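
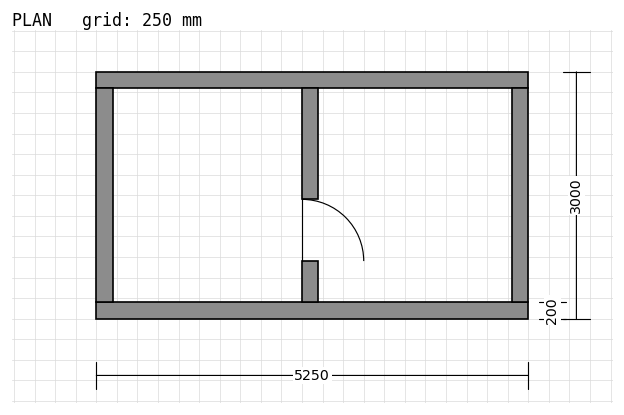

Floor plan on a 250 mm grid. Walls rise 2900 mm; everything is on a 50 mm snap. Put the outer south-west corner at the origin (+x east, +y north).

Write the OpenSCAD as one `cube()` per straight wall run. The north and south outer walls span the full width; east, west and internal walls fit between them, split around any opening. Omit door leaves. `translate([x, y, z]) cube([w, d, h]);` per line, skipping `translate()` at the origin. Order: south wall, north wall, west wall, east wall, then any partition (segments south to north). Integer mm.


cube([5250, 200, 2900]);
translate([0, 2800, 0]) cube([5250, 200, 2900]);
translate([0, 200, 0]) cube([200, 2600, 2900]);
translate([5050, 200, 0]) cube([200, 2600, 2900]);
translate([2500, 200, 0]) cube([200, 500, 2900]);
translate([2500, 1450, 0]) cube([200, 1350, 2900]);


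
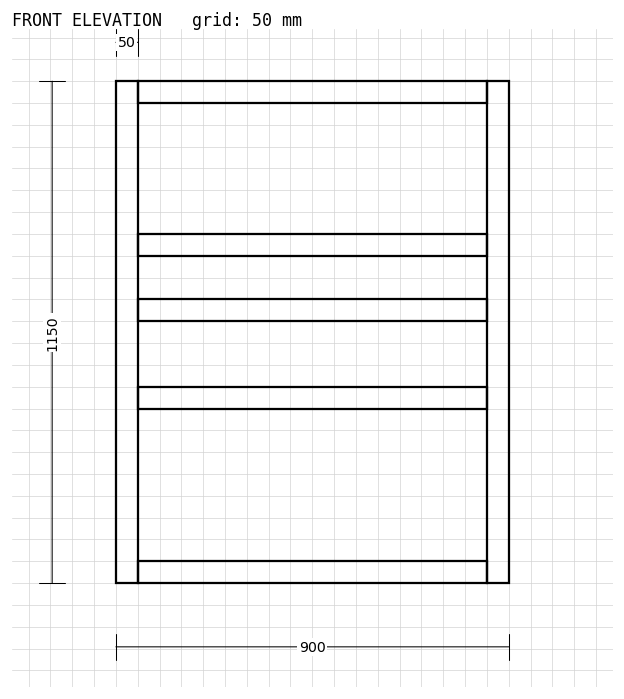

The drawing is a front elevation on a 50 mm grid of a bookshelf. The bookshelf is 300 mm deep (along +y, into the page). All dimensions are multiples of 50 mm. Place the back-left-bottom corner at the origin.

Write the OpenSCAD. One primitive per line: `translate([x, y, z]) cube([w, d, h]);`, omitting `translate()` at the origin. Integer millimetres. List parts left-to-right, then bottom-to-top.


cube([50, 300, 1150]);
translate([50, 0, 0]) cube([800, 300, 50]);
translate([50, 0, 400]) cube([800, 300, 50]);
translate([50, 0, 600]) cube([800, 300, 50]);
translate([50, 0, 750]) cube([800, 300, 50]);
translate([50, 0, 1100]) cube([800, 300, 50]);
translate([850, 0, 0]) cube([50, 300, 1150]);


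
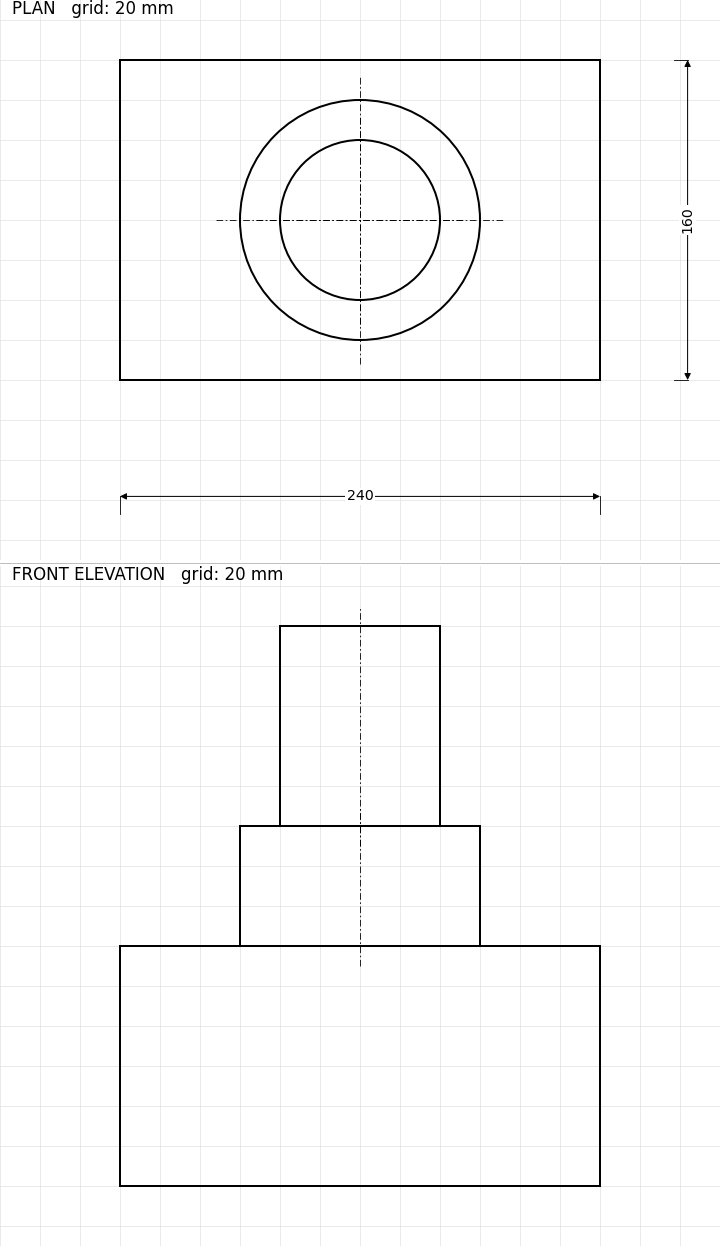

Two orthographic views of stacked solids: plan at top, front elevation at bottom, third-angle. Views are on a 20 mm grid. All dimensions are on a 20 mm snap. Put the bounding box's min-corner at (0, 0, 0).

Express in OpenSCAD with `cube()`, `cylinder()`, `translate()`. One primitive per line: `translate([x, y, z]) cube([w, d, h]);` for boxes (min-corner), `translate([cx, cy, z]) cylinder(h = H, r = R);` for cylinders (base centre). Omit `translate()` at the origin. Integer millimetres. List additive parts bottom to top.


cube([240, 160, 120]);
translate([120, 80, 120]) cylinder(h = 60, r = 60);
translate([120, 80, 180]) cylinder(h = 100, r = 40);


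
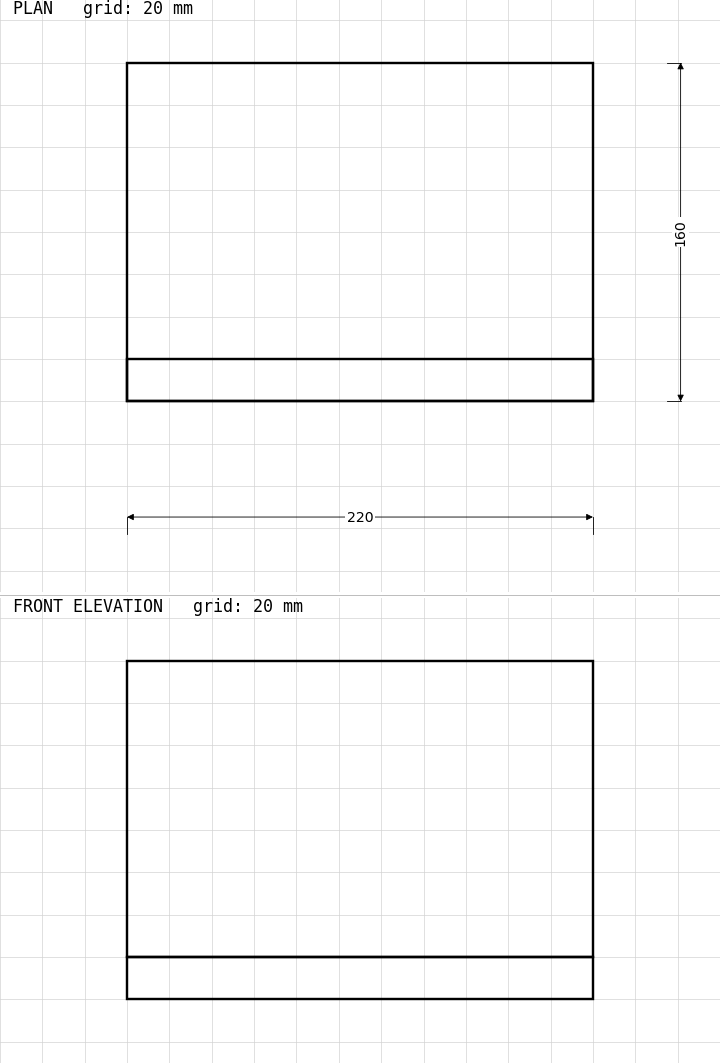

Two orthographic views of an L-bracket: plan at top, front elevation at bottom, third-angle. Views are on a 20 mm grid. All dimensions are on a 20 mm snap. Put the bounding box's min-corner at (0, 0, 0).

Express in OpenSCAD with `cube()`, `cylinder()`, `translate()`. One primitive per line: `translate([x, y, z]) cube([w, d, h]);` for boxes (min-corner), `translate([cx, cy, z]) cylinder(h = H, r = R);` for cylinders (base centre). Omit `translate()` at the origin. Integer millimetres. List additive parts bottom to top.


cube([220, 160, 20]);
translate([0, 0, 20]) cube([220, 20, 140]);


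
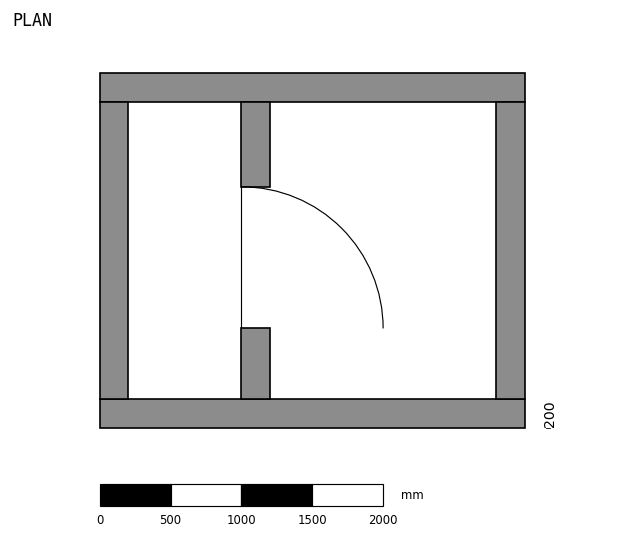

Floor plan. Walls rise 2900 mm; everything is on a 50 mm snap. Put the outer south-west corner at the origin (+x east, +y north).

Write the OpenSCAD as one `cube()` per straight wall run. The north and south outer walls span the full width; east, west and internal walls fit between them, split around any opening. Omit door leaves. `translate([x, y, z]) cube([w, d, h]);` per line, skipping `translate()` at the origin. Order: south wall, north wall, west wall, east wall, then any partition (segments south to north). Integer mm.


cube([3000, 200, 2900]);
translate([0, 2300, 0]) cube([3000, 200, 2900]);
translate([0, 200, 0]) cube([200, 2100, 2900]);
translate([2800, 200, 0]) cube([200, 2100, 2900]);
translate([1000, 200, 0]) cube([200, 500, 2900]);
translate([1000, 1700, 0]) cube([200, 600, 2900]);


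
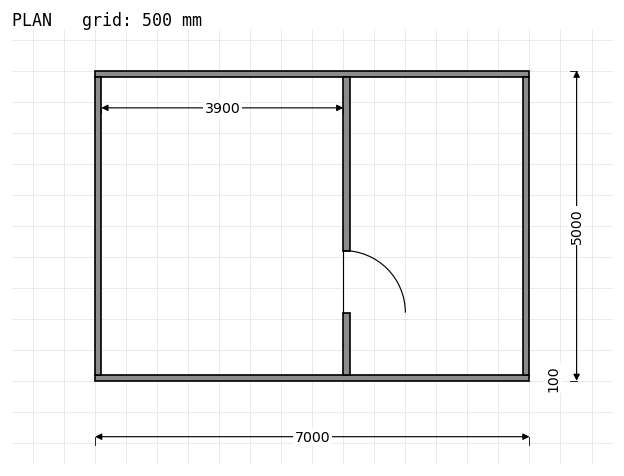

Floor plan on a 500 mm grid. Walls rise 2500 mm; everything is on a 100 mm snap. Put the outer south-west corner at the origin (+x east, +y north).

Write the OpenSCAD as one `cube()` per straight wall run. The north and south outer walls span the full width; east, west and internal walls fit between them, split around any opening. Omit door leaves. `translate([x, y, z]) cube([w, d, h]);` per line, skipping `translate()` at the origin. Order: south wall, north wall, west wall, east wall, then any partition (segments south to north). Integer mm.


cube([7000, 100, 2500]);
translate([0, 4900, 0]) cube([7000, 100, 2500]);
translate([0, 100, 0]) cube([100, 4800, 2500]);
translate([6900, 100, 0]) cube([100, 4800, 2500]);
translate([4000, 100, 0]) cube([100, 1000, 2500]);
translate([4000, 2100, 0]) cube([100, 2800, 2500]);


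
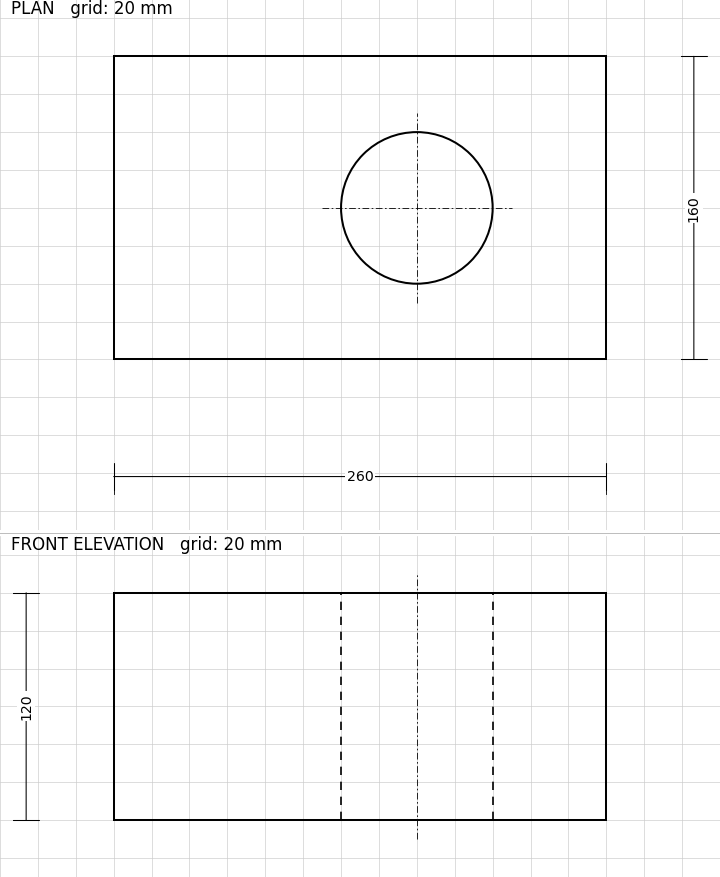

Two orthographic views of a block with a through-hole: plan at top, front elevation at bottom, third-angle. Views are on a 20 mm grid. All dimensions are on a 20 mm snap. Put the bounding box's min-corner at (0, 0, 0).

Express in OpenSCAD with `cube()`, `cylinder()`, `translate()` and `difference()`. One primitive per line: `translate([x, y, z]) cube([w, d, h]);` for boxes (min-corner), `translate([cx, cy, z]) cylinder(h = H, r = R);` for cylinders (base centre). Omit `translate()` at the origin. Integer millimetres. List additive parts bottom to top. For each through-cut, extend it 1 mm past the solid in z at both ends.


difference() {
  cube([260, 160, 120]);
  translate([160, 80, -1]) cylinder(h = 122, r = 40);
}


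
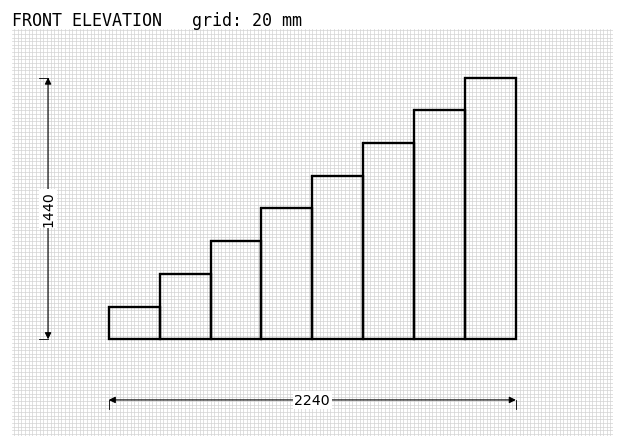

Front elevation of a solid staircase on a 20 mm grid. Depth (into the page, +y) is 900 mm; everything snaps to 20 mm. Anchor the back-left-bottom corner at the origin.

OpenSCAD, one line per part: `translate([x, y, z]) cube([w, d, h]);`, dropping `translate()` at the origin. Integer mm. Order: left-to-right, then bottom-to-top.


cube([280, 900, 180]);
translate([280, 0, 0]) cube([280, 900, 360]);
translate([560, 0, 0]) cube([280, 900, 540]);
translate([840, 0, 0]) cube([280, 900, 720]);
translate([1120, 0, 0]) cube([280, 900, 900]);
translate([1400, 0, 0]) cube([280, 900, 1080]);
translate([1680, 0, 0]) cube([280, 900, 1260]);
translate([1960, 0, 0]) cube([280, 900, 1440]);


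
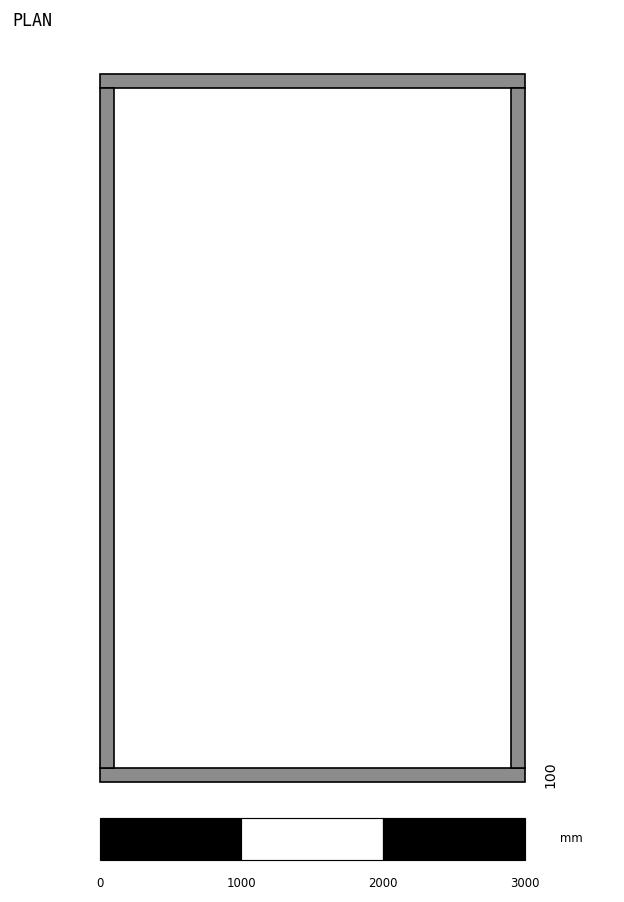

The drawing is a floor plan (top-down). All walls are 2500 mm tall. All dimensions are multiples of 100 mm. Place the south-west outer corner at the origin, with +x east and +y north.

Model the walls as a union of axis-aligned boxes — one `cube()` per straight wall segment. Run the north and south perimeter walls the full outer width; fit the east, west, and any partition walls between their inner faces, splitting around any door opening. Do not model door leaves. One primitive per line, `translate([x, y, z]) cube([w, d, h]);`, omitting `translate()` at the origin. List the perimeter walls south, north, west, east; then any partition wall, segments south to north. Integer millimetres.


cube([3000, 100, 2500]);
translate([0, 4900, 0]) cube([3000, 100, 2500]);
translate([0, 100, 0]) cube([100, 4800, 2500]);
translate([2900, 100, 0]) cube([100, 4800, 2500]);


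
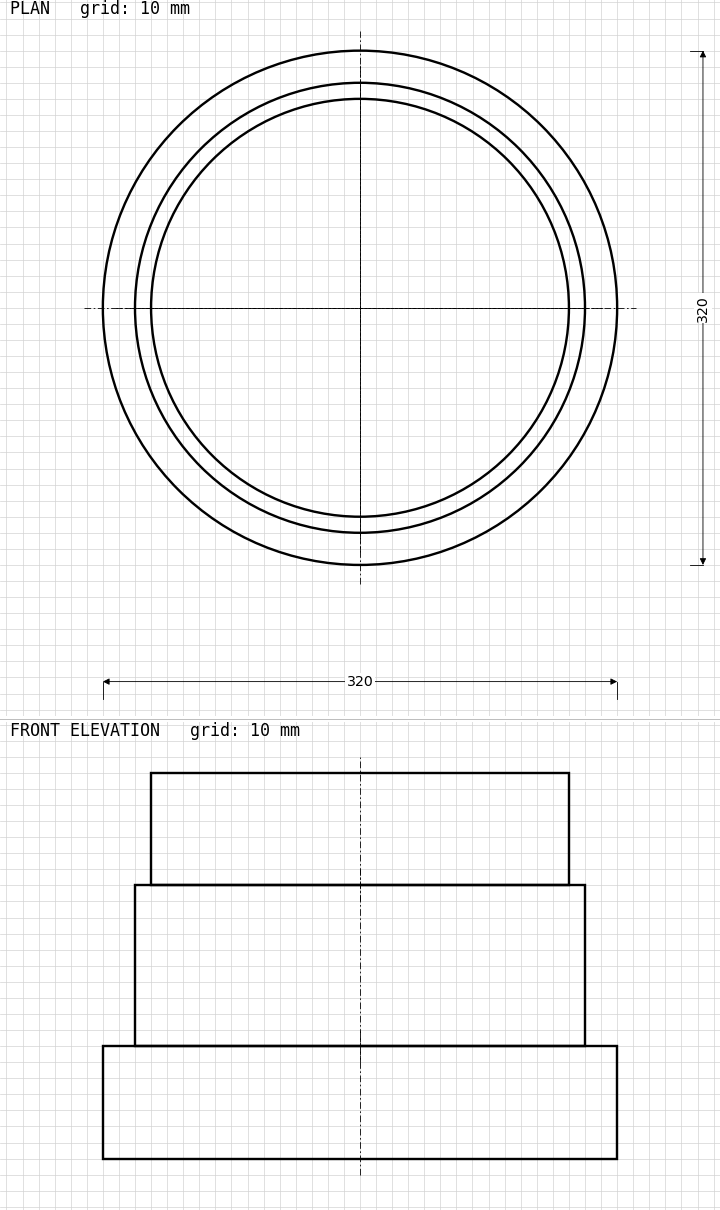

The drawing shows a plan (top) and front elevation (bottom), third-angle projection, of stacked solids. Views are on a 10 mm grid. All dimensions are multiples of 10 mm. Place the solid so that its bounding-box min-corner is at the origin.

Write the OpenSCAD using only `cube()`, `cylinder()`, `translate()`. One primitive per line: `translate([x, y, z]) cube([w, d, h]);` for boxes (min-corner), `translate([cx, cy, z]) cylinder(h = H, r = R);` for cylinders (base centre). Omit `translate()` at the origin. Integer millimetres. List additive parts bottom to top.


translate([160, 160, 0]) cylinder(h = 70, r = 160);
translate([160, 160, 70]) cylinder(h = 100, r = 140);
translate([160, 160, 170]) cylinder(h = 70, r = 130);


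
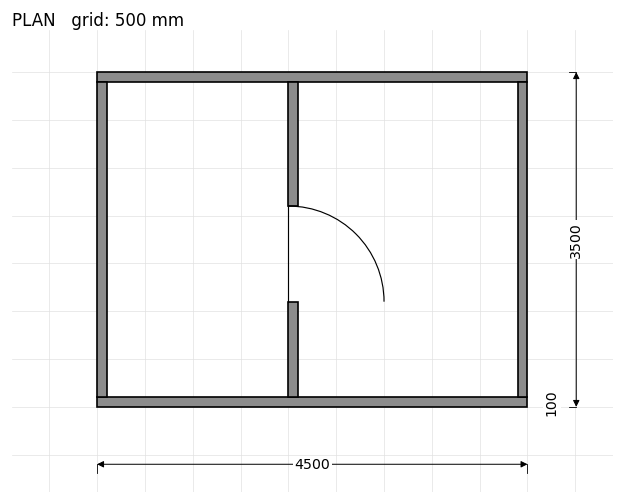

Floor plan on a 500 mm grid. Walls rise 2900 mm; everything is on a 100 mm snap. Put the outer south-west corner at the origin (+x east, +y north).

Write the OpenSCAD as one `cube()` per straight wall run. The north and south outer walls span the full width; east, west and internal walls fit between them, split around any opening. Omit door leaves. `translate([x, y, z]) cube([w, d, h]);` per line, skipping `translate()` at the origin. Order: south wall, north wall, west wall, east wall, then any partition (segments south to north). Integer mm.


cube([4500, 100, 2900]);
translate([0, 3400, 0]) cube([4500, 100, 2900]);
translate([0, 100, 0]) cube([100, 3300, 2900]);
translate([4400, 100, 0]) cube([100, 3300, 2900]);
translate([2000, 100, 0]) cube([100, 1000, 2900]);
translate([2000, 2100, 0]) cube([100, 1300, 2900]);


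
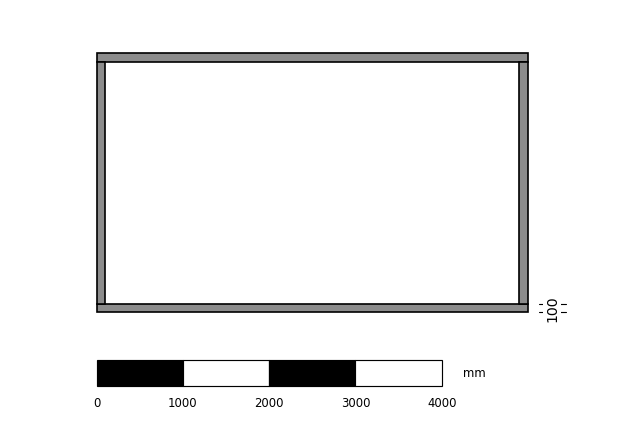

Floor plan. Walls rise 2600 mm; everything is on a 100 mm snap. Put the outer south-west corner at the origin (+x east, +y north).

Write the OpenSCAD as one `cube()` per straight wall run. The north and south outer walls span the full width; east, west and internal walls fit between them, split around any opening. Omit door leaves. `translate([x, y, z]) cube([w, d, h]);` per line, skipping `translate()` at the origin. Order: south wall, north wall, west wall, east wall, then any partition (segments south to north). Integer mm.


cube([5000, 100, 2600]);
translate([0, 2900, 0]) cube([5000, 100, 2600]);
translate([0, 100, 0]) cube([100, 2800, 2600]);
translate([4900, 100, 0]) cube([100, 2800, 2600]);


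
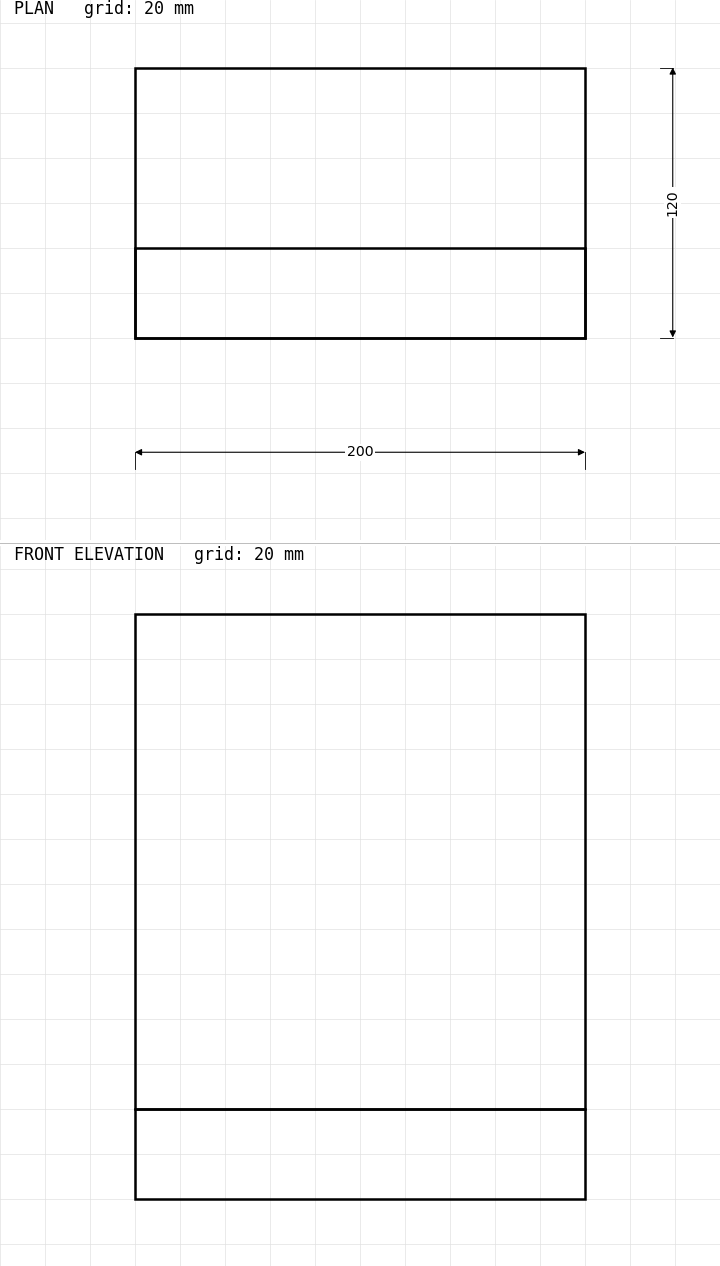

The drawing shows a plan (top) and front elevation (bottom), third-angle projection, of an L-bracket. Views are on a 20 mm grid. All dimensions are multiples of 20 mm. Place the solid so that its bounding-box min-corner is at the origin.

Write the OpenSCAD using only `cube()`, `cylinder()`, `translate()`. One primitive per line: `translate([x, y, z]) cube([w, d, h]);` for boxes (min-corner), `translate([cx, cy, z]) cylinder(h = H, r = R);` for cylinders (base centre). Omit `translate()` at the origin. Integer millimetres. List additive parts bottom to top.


cube([200, 120, 40]);
translate([0, 0, 40]) cube([200, 40, 220]);


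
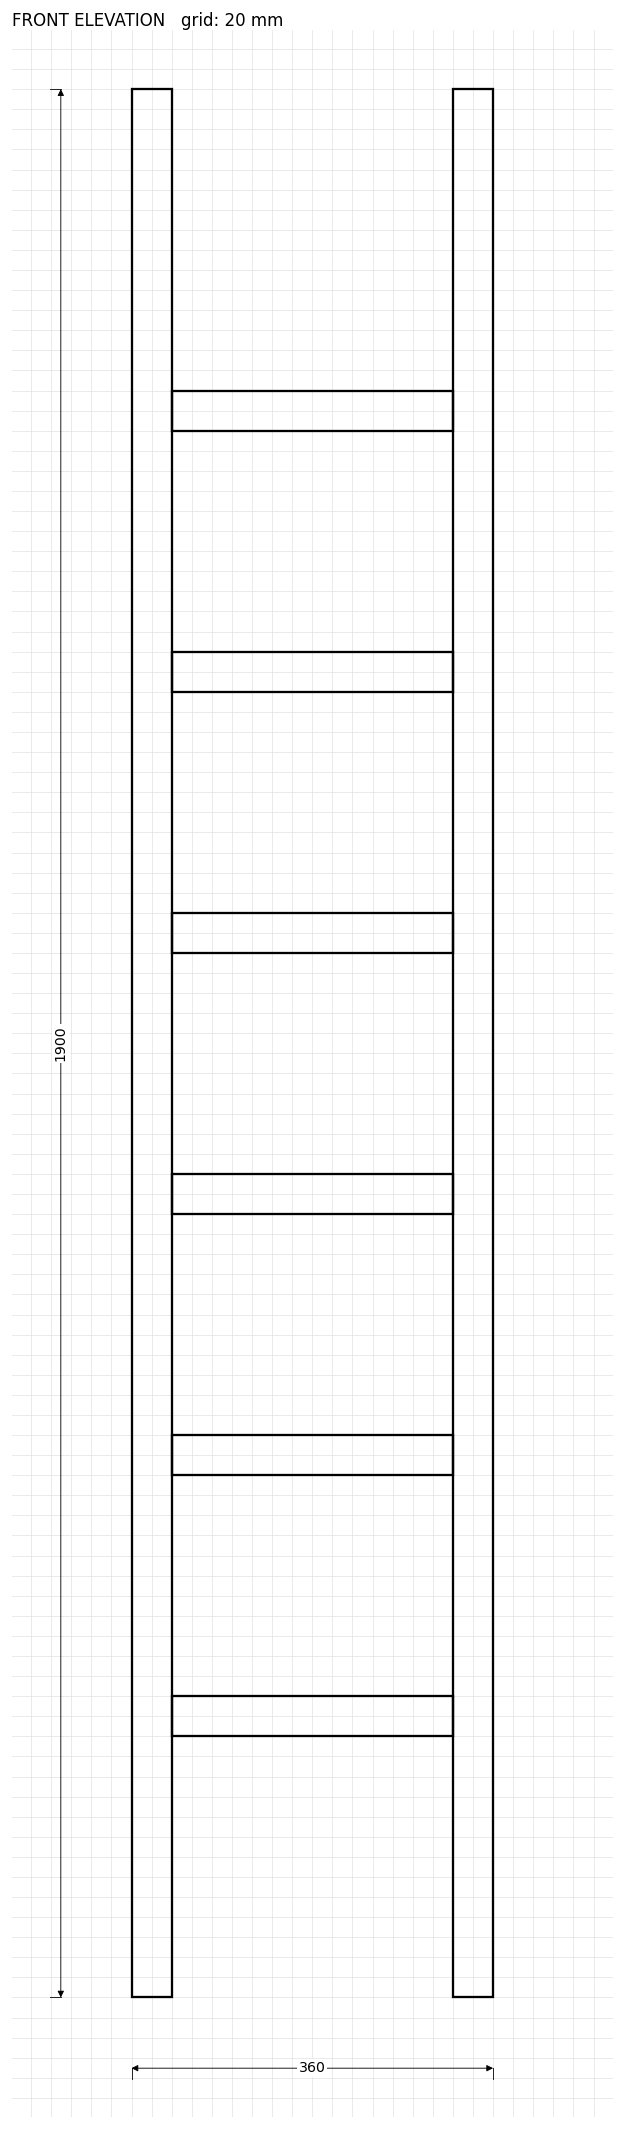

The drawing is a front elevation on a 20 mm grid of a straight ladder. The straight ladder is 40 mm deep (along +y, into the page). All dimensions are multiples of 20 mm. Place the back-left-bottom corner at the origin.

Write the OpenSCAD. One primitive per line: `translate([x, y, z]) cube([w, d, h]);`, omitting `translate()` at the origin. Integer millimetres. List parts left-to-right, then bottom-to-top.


cube([40, 40, 1900]);
translate([40, 0, 260]) cube([280, 40, 40]);
translate([40, 0, 520]) cube([280, 40, 40]);
translate([40, 0, 780]) cube([280, 40, 40]);
translate([40, 0, 1040]) cube([280, 40, 40]);
translate([40, 0, 1300]) cube([280, 40, 40]);
translate([40, 0, 1560]) cube([280, 40, 40]);
translate([320, 0, 0]) cube([40, 40, 1900]);


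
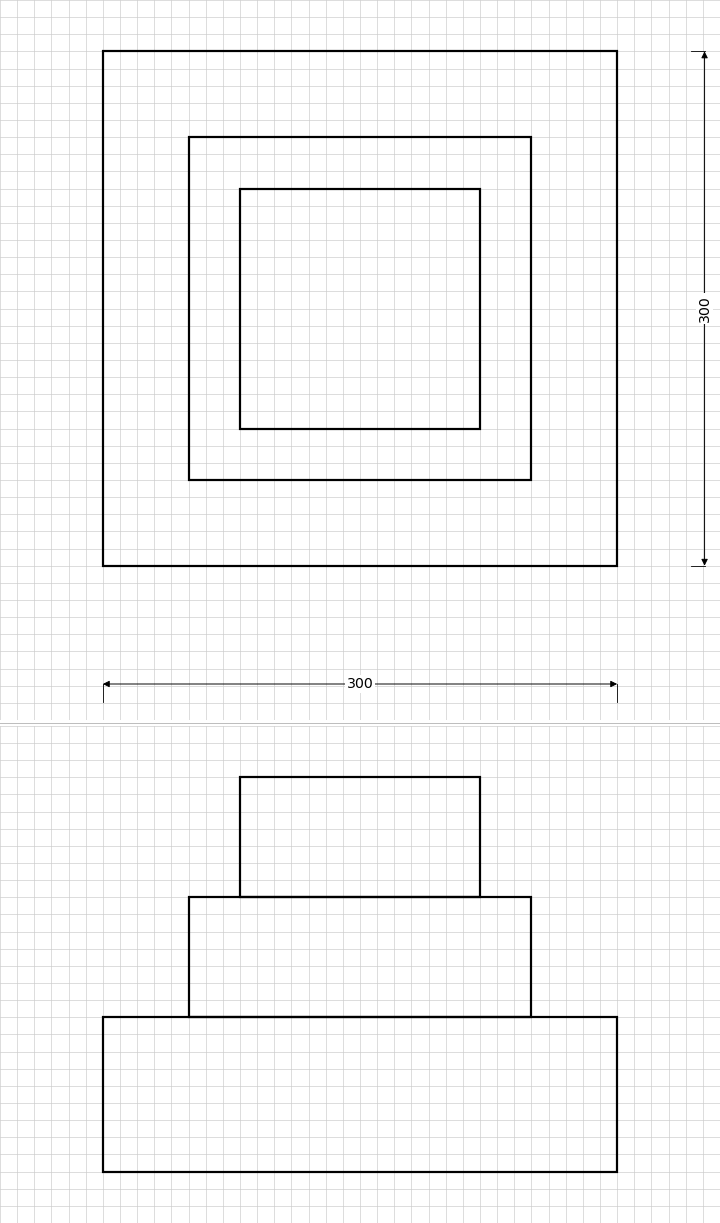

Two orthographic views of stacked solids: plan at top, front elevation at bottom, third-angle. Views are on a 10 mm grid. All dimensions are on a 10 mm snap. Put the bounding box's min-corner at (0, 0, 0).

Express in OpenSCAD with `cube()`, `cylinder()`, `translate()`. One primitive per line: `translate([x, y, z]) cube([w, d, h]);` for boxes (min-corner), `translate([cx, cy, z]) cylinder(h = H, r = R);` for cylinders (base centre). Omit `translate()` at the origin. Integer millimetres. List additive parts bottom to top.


cube([300, 300, 90]);
translate([50, 50, 90]) cube([200, 200, 70]);
translate([80, 80, 160]) cube([140, 140, 70]);


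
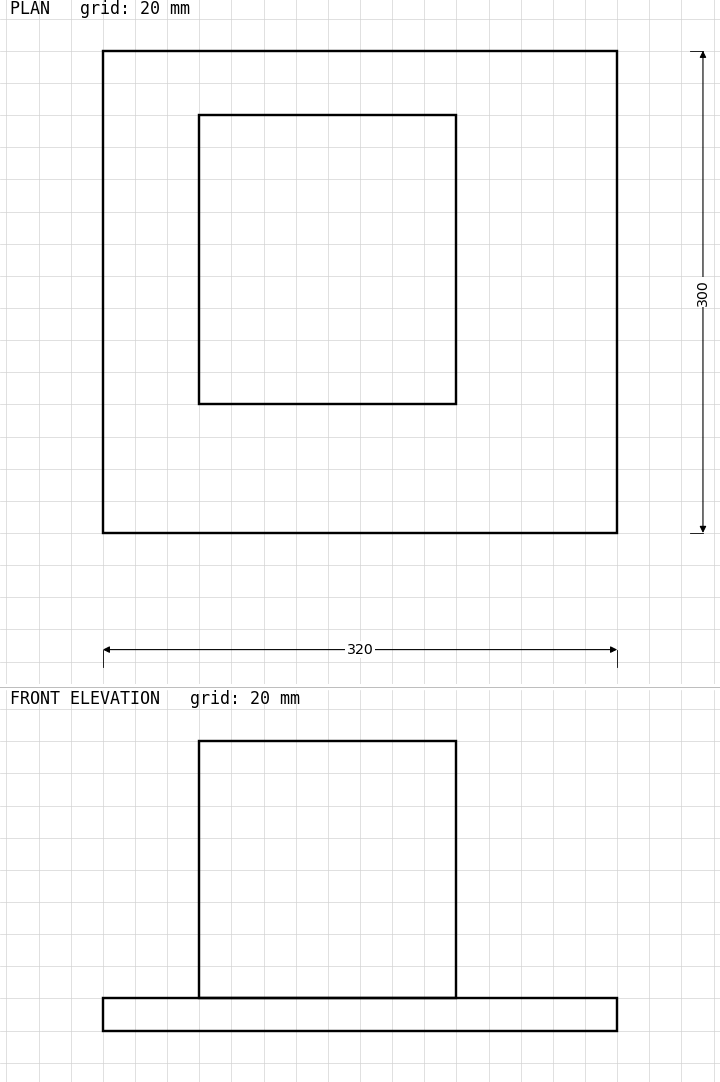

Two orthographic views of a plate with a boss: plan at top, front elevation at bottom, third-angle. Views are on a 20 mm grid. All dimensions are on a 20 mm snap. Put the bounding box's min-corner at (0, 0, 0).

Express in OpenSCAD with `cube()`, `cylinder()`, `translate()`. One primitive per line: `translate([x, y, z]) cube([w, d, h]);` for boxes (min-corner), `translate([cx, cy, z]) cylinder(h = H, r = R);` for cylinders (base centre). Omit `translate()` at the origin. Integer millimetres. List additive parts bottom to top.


cube([320, 300, 20]);
translate([60, 80, 20]) cube([160, 180, 160]);


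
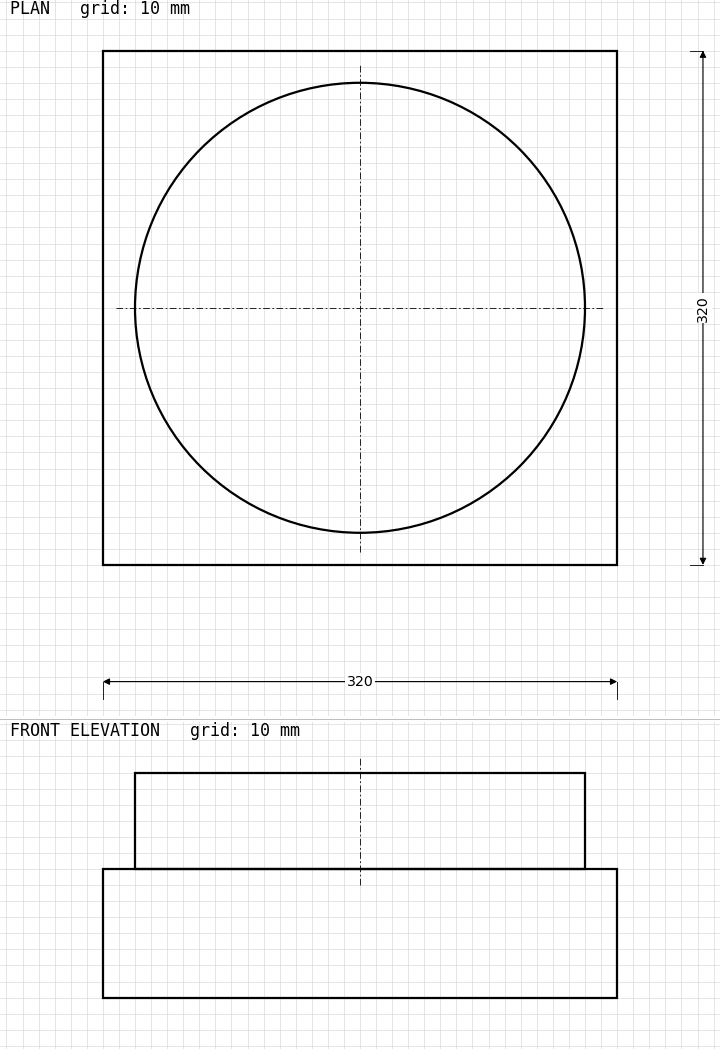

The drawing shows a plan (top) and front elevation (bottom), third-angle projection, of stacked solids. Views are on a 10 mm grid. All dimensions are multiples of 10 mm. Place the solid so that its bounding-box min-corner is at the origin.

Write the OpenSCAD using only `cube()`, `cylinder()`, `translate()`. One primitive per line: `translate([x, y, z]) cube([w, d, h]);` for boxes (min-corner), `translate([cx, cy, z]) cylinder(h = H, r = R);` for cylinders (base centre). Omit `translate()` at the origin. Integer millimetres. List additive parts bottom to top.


cube([320, 320, 80]);
translate([160, 160, 80]) cylinder(h = 60, r = 140);


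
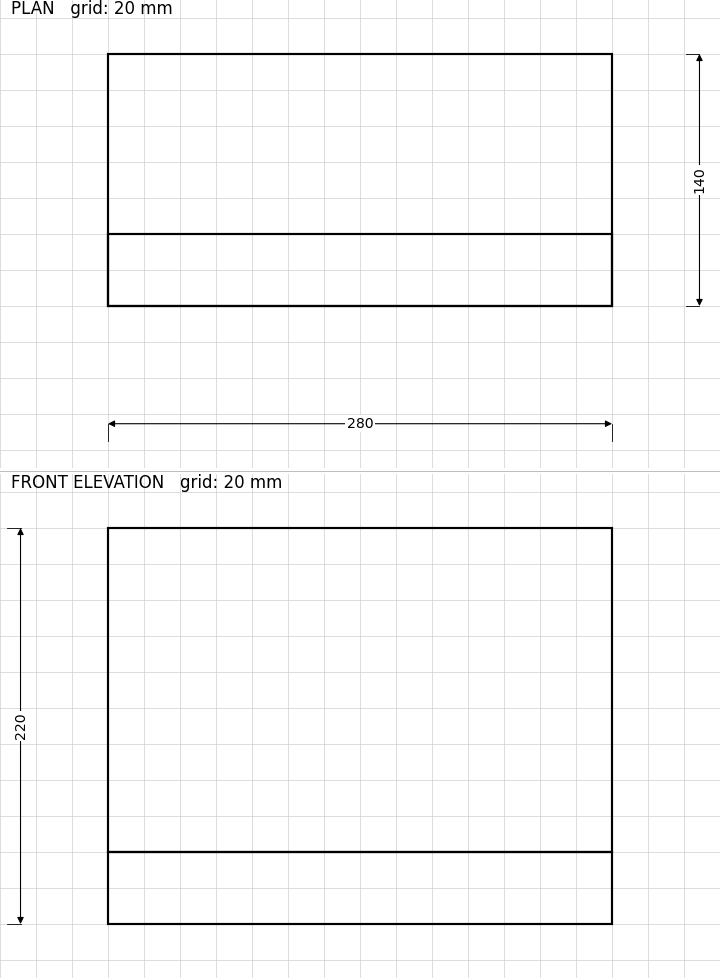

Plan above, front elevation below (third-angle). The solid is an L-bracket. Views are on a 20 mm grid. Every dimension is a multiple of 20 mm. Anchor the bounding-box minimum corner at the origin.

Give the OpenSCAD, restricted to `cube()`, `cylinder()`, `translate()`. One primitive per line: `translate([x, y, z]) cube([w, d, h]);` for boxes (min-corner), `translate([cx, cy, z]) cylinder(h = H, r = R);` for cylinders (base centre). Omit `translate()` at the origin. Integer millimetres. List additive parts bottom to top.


cube([280, 140, 40]);
translate([0, 0, 40]) cube([280, 40, 180]);


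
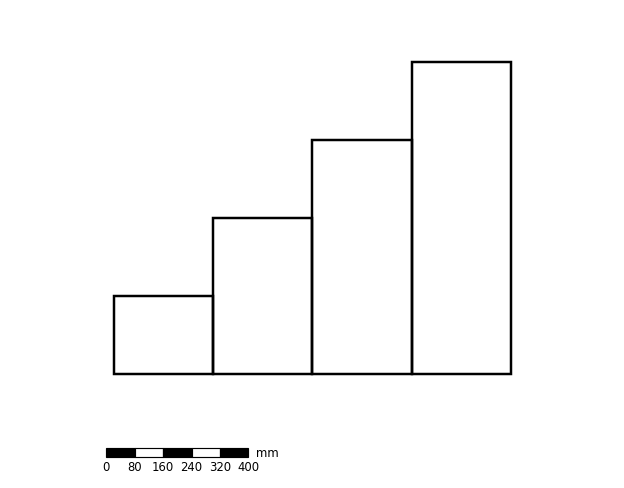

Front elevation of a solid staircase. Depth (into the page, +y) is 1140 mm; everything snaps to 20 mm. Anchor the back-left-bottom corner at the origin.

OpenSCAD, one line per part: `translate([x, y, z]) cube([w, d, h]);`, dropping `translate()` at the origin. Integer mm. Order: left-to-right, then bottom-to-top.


cube([280, 1140, 220]);
translate([280, 0, 0]) cube([280, 1140, 440]);
translate([560, 0, 0]) cube([280, 1140, 660]);
translate([840, 0, 0]) cube([280, 1140, 880]);


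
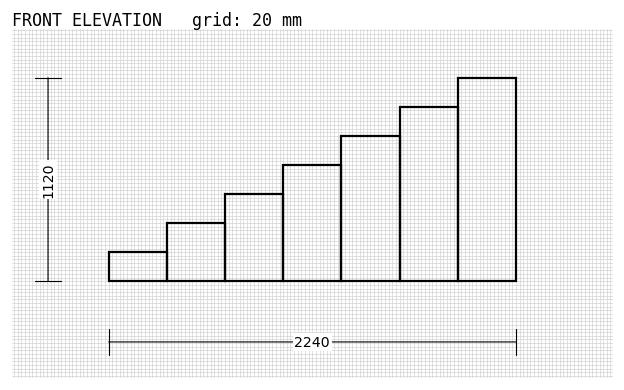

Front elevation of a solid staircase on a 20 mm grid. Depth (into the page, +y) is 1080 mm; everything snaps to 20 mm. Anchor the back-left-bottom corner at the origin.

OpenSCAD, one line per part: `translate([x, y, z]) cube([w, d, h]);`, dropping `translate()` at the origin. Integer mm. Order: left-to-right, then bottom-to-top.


cube([320, 1080, 160]);
translate([320, 0, 0]) cube([320, 1080, 320]);
translate([640, 0, 0]) cube([320, 1080, 480]);
translate([960, 0, 0]) cube([320, 1080, 640]);
translate([1280, 0, 0]) cube([320, 1080, 800]);
translate([1600, 0, 0]) cube([320, 1080, 960]);
translate([1920, 0, 0]) cube([320, 1080, 1120]);


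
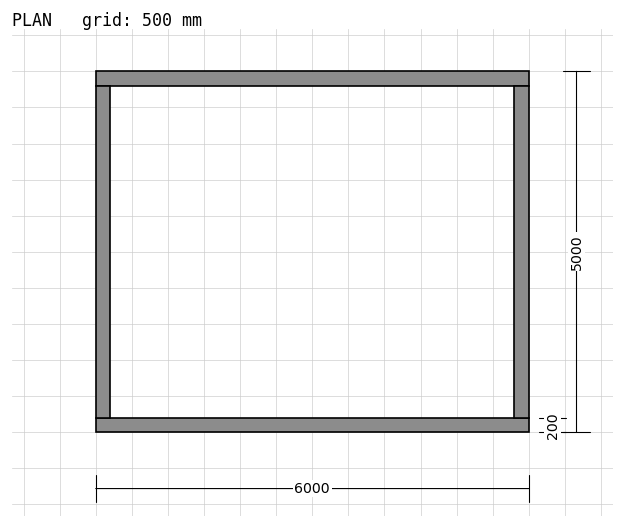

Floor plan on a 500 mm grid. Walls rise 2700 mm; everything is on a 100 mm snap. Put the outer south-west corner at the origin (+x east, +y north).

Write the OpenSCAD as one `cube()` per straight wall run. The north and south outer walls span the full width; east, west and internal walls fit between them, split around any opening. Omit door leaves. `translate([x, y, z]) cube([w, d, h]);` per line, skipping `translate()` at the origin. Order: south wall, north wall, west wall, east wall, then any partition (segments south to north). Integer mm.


cube([6000, 200, 2700]);
translate([0, 4800, 0]) cube([6000, 200, 2700]);
translate([0, 200, 0]) cube([200, 4600, 2700]);
translate([5800, 200, 0]) cube([200, 4600, 2700]);


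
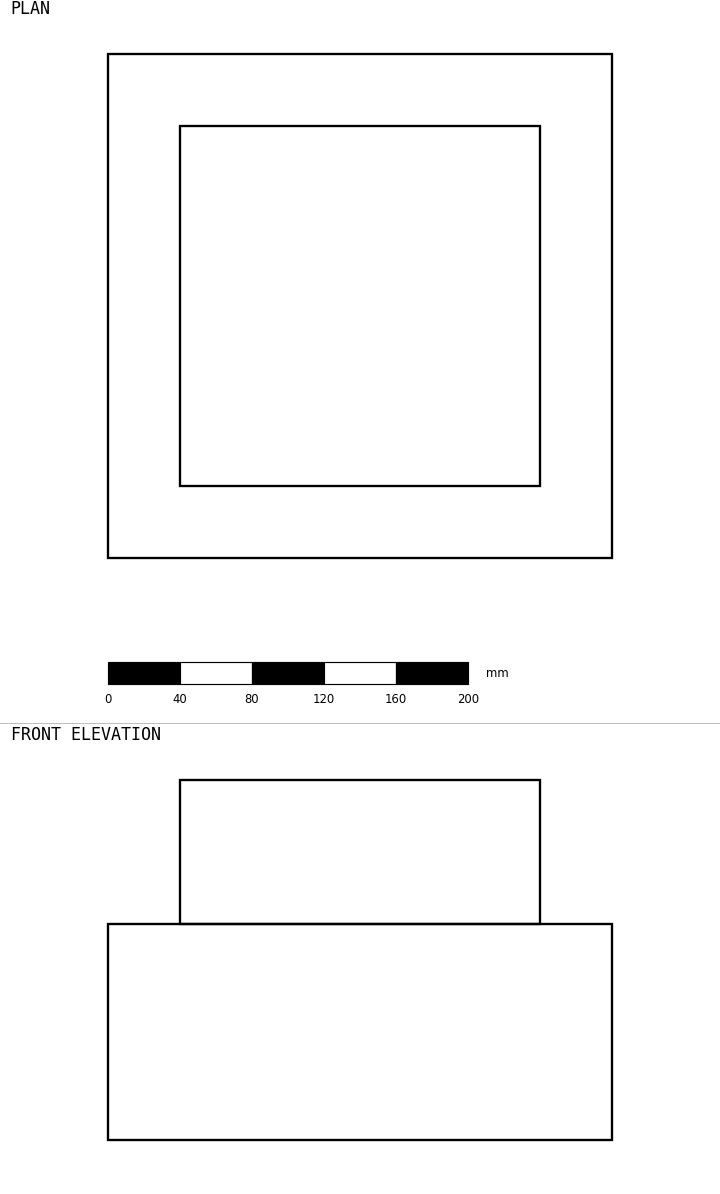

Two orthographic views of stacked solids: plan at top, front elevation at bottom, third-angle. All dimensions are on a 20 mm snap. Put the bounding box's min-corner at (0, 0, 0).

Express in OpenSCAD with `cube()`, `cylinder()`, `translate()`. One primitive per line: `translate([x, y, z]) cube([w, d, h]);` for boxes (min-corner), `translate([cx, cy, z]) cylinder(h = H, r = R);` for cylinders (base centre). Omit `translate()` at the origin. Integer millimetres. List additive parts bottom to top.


cube([280, 280, 120]);
translate([40, 40, 120]) cube([200, 200, 80]);


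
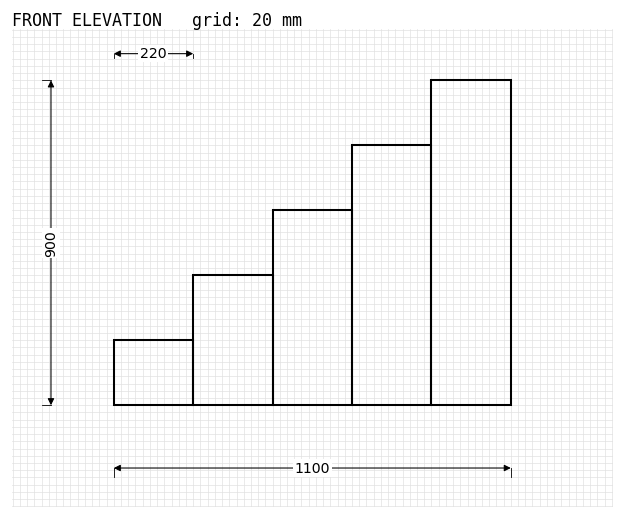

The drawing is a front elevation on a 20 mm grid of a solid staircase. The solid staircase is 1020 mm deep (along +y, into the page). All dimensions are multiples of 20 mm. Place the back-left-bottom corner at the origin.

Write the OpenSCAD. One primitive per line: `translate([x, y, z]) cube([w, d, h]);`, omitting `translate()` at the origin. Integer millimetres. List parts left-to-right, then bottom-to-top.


cube([220, 1020, 180]);
translate([220, 0, 0]) cube([220, 1020, 360]);
translate([440, 0, 0]) cube([220, 1020, 540]);
translate([660, 0, 0]) cube([220, 1020, 720]);
translate([880, 0, 0]) cube([220, 1020, 900]);


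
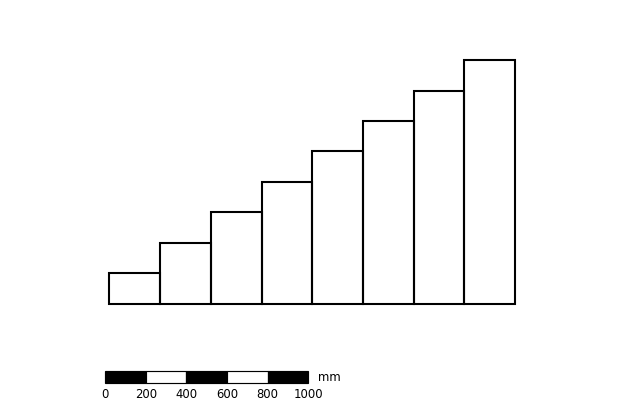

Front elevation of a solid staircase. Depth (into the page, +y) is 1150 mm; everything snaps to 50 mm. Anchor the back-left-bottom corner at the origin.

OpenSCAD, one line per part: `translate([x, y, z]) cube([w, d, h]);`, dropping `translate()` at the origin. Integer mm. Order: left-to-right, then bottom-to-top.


cube([250, 1150, 150]);
translate([250, 0, 0]) cube([250, 1150, 300]);
translate([500, 0, 0]) cube([250, 1150, 450]);
translate([750, 0, 0]) cube([250, 1150, 600]);
translate([1000, 0, 0]) cube([250, 1150, 750]);
translate([1250, 0, 0]) cube([250, 1150, 900]);
translate([1500, 0, 0]) cube([250, 1150, 1050]);
translate([1750, 0, 0]) cube([250, 1150, 1200]);


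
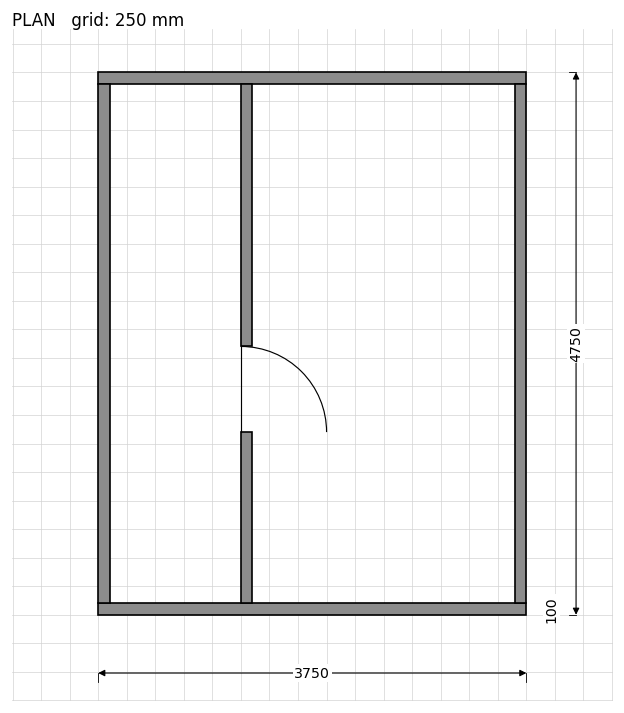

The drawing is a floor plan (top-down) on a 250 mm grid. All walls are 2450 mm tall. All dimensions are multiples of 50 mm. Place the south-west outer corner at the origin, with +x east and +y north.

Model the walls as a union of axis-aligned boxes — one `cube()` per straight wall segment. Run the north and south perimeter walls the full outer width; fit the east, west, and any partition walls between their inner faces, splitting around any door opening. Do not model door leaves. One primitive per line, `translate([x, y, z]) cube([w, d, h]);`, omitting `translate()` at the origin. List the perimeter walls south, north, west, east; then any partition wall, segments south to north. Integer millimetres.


cube([3750, 100, 2450]);
translate([0, 4650, 0]) cube([3750, 100, 2450]);
translate([0, 100, 0]) cube([100, 4550, 2450]);
translate([3650, 100, 0]) cube([100, 4550, 2450]);
translate([1250, 100, 0]) cube([100, 1500, 2450]);
translate([1250, 2350, 0]) cube([100, 2300, 2450]);


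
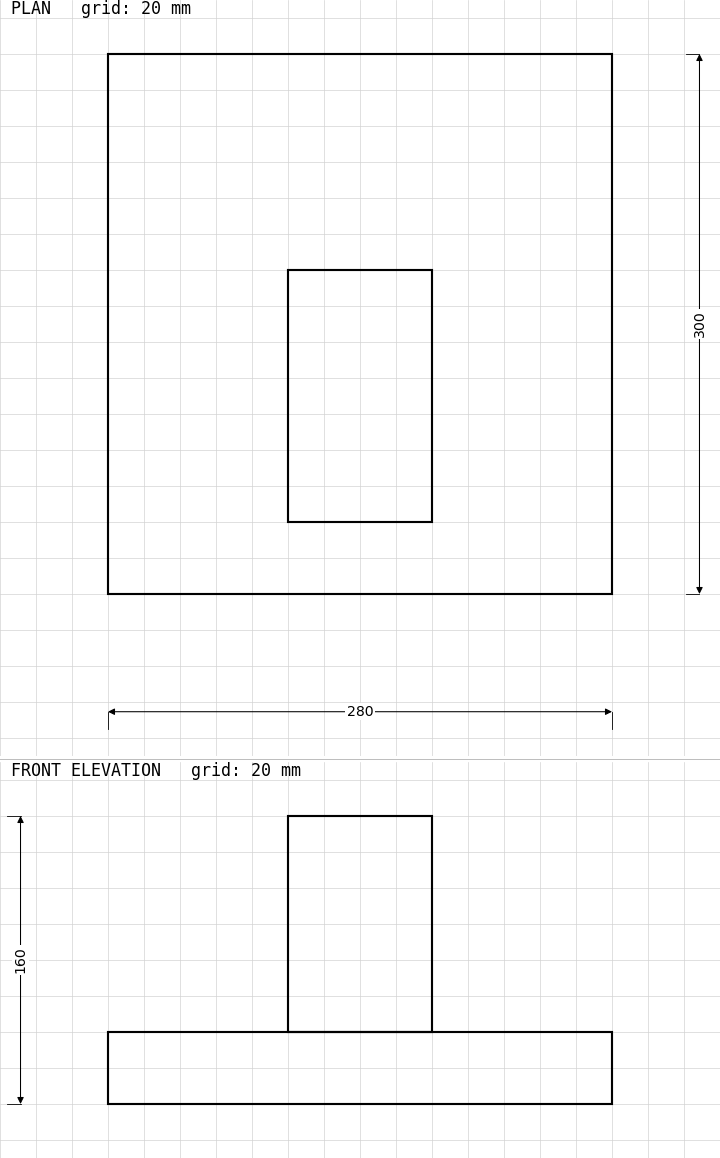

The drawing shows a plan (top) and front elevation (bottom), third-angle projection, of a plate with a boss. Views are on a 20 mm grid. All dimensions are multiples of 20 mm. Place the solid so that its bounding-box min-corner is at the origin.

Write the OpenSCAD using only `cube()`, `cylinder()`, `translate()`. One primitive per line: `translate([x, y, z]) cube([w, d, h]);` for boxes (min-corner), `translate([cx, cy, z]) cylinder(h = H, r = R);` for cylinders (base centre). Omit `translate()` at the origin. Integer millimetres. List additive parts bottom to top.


cube([280, 300, 40]);
translate([100, 40, 40]) cube([80, 140, 120]);


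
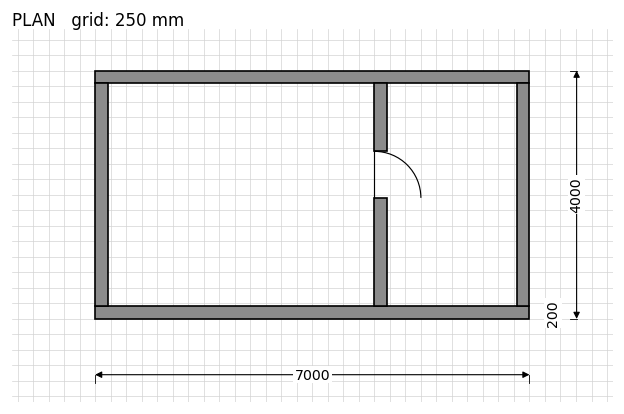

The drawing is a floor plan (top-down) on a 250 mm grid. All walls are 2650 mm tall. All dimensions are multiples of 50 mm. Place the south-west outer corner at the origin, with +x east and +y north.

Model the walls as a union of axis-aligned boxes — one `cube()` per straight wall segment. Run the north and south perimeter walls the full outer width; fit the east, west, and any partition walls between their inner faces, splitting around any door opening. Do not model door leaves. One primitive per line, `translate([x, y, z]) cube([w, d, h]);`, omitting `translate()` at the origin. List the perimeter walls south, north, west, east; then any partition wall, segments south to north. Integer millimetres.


cube([7000, 200, 2650]);
translate([0, 3800, 0]) cube([7000, 200, 2650]);
translate([0, 200, 0]) cube([200, 3600, 2650]);
translate([6800, 200, 0]) cube([200, 3600, 2650]);
translate([4500, 200, 0]) cube([200, 1750, 2650]);
translate([4500, 2700, 0]) cube([200, 1100, 2650]);


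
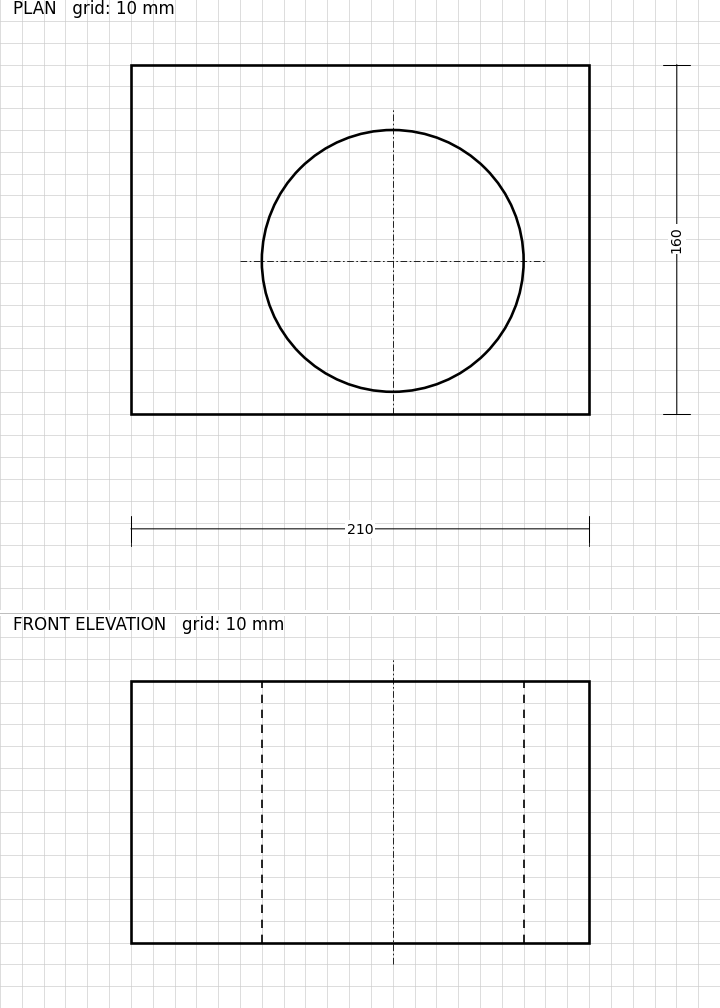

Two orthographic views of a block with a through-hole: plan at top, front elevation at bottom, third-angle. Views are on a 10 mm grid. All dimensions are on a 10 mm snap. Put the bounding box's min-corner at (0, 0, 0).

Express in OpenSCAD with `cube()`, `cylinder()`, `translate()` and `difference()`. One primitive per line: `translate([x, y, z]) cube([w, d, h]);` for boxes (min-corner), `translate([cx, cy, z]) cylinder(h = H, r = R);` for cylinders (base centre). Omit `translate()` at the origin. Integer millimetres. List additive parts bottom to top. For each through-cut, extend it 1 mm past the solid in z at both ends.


difference() {
  cube([210, 160, 120]);
  translate([120, 70, -1]) cylinder(h = 122, r = 60);
}


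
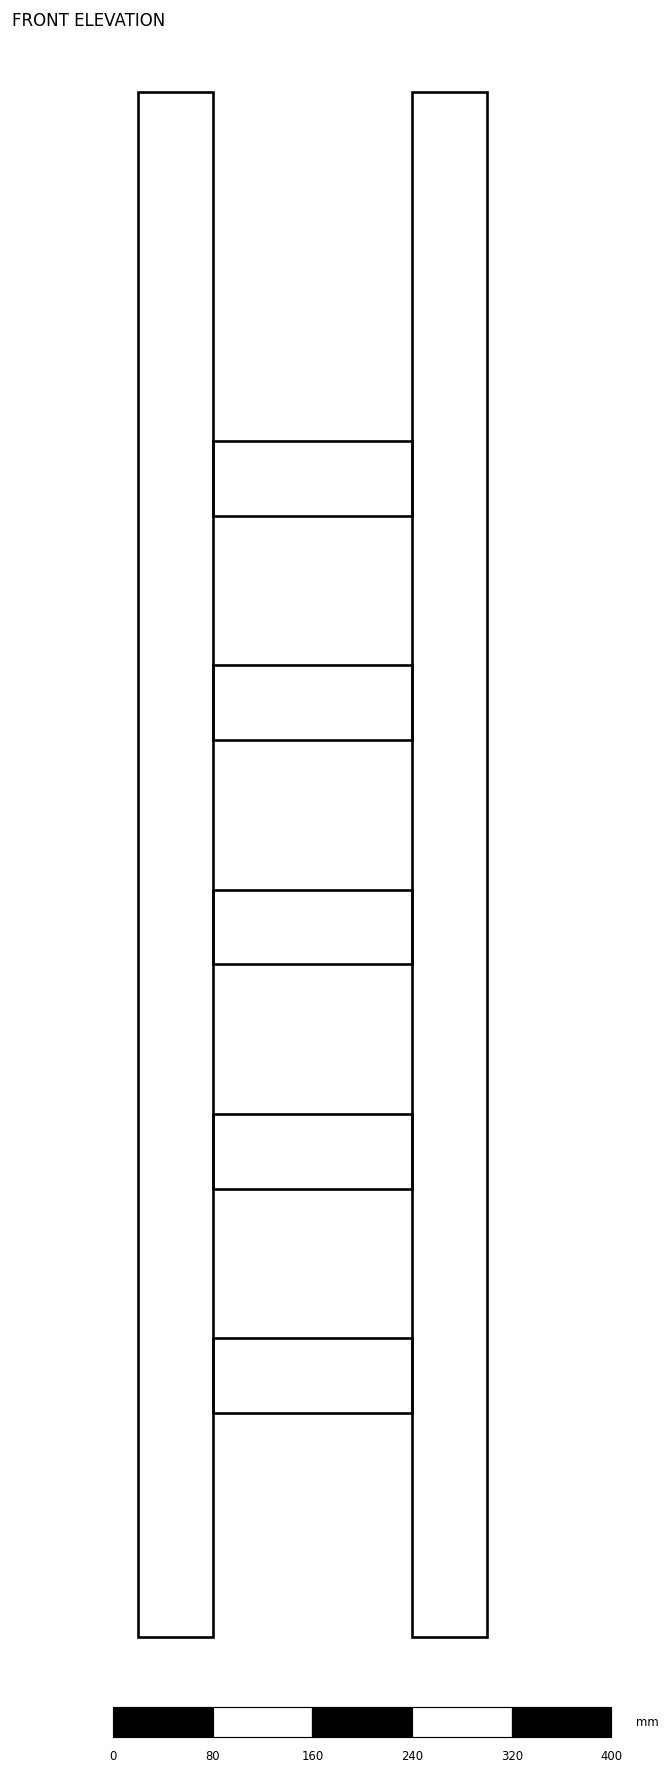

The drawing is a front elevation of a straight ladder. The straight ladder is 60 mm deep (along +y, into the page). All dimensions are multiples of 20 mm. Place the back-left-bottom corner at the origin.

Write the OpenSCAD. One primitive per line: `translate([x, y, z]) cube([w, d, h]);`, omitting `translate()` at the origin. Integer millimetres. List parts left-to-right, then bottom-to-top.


cube([60, 60, 1240]);
translate([60, 0, 180]) cube([160, 60, 60]);
translate([60, 0, 360]) cube([160, 60, 60]);
translate([60, 0, 540]) cube([160, 60, 60]);
translate([60, 0, 720]) cube([160, 60, 60]);
translate([60, 0, 900]) cube([160, 60, 60]);
translate([220, 0, 0]) cube([60, 60, 1240]);


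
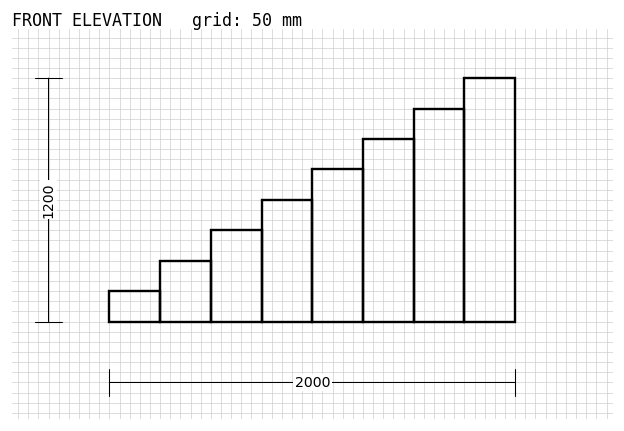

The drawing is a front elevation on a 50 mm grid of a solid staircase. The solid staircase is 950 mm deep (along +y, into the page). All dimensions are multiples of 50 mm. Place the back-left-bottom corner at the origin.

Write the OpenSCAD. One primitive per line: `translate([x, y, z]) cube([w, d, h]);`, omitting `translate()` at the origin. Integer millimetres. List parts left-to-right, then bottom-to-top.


cube([250, 950, 150]);
translate([250, 0, 0]) cube([250, 950, 300]);
translate([500, 0, 0]) cube([250, 950, 450]);
translate([750, 0, 0]) cube([250, 950, 600]);
translate([1000, 0, 0]) cube([250, 950, 750]);
translate([1250, 0, 0]) cube([250, 950, 900]);
translate([1500, 0, 0]) cube([250, 950, 1050]);
translate([1750, 0, 0]) cube([250, 950, 1200]);


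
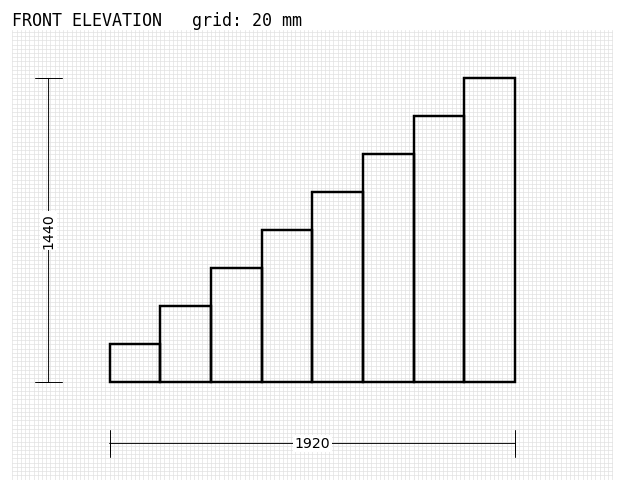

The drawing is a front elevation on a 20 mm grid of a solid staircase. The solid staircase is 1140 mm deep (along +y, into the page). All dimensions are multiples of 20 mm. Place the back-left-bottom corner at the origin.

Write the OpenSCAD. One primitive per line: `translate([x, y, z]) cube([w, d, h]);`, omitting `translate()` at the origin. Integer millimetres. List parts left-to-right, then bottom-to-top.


cube([240, 1140, 180]);
translate([240, 0, 0]) cube([240, 1140, 360]);
translate([480, 0, 0]) cube([240, 1140, 540]);
translate([720, 0, 0]) cube([240, 1140, 720]);
translate([960, 0, 0]) cube([240, 1140, 900]);
translate([1200, 0, 0]) cube([240, 1140, 1080]);
translate([1440, 0, 0]) cube([240, 1140, 1260]);
translate([1680, 0, 0]) cube([240, 1140, 1440]);


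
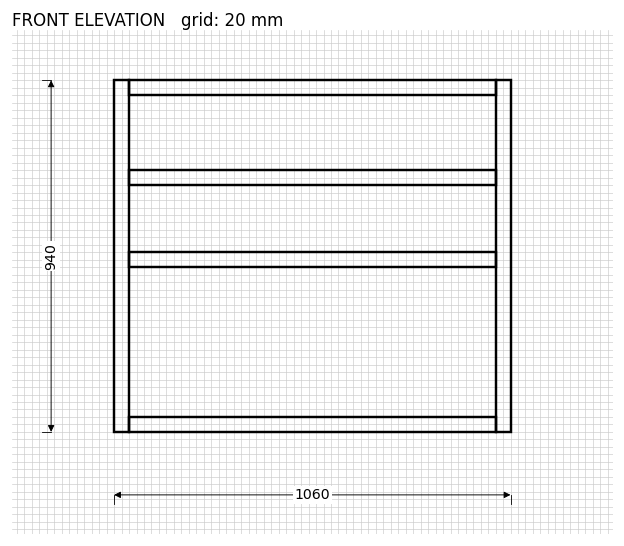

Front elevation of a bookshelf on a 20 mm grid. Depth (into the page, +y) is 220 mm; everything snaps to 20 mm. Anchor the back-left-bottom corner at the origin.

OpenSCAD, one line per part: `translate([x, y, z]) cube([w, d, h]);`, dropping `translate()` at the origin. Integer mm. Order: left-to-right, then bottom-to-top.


cube([40, 220, 940]);
translate([40, 0, 0]) cube([980, 220, 40]);
translate([40, 0, 440]) cube([980, 220, 40]);
translate([40, 0, 660]) cube([980, 220, 40]);
translate([40, 0, 900]) cube([980, 220, 40]);
translate([1020, 0, 0]) cube([40, 220, 940]);


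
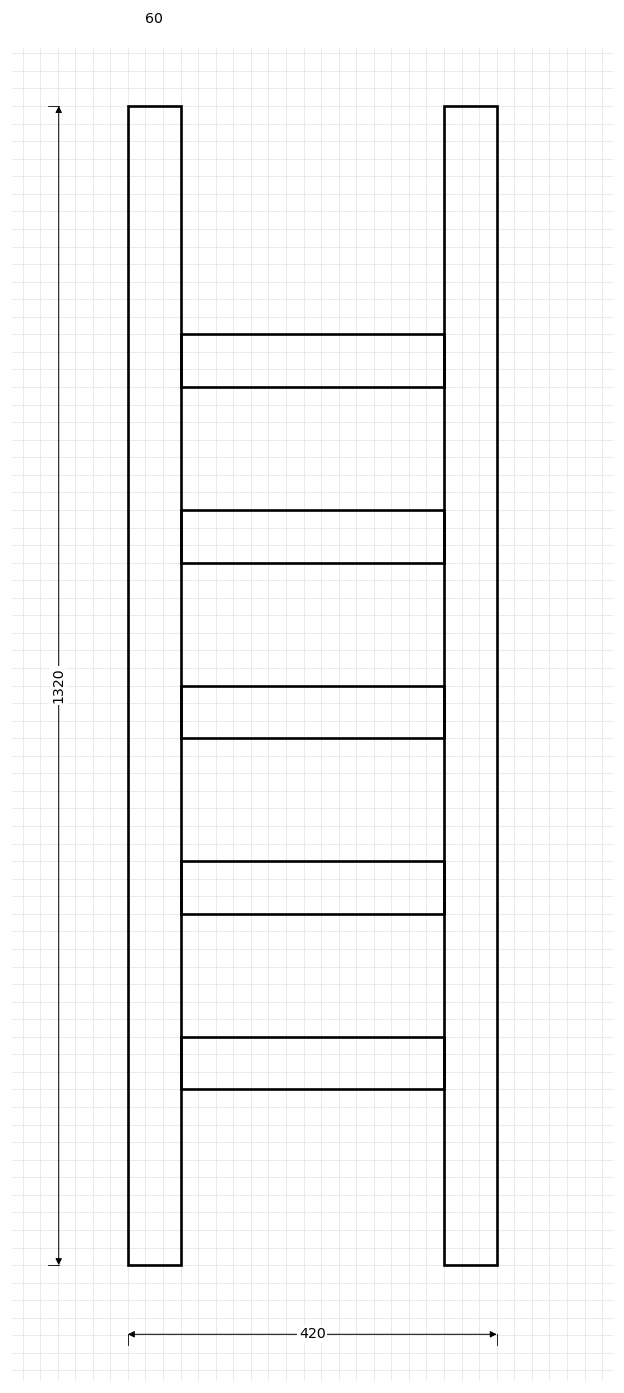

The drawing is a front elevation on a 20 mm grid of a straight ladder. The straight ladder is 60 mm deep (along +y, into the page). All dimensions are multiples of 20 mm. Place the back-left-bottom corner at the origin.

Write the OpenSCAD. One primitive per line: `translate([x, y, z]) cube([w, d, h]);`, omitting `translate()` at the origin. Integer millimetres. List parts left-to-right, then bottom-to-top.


cube([60, 60, 1320]);
translate([60, 0, 200]) cube([300, 60, 60]);
translate([60, 0, 400]) cube([300, 60, 60]);
translate([60, 0, 600]) cube([300, 60, 60]);
translate([60, 0, 800]) cube([300, 60, 60]);
translate([60, 0, 1000]) cube([300, 60, 60]);
translate([360, 0, 0]) cube([60, 60, 1320]);


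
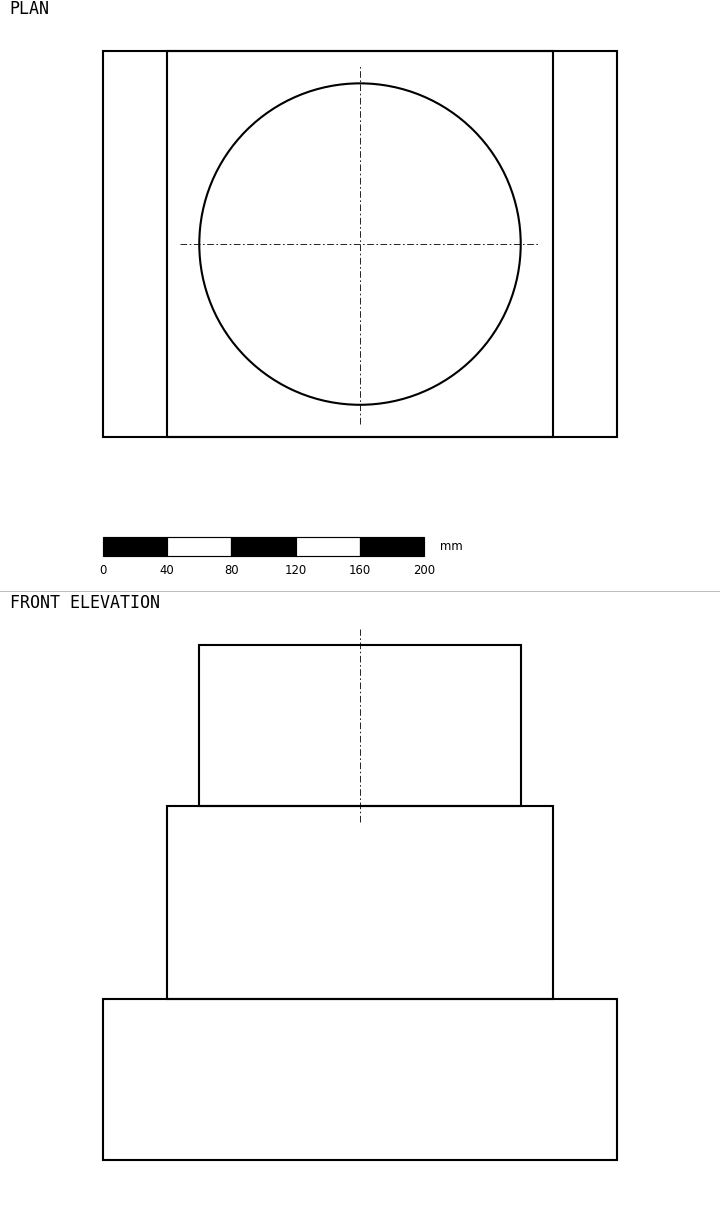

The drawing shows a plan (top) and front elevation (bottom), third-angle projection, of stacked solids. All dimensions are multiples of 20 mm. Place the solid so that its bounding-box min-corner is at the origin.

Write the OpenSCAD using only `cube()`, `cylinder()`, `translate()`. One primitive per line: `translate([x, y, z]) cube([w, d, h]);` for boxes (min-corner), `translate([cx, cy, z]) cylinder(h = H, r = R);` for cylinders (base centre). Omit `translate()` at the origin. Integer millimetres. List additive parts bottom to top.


cube([320, 240, 100]);
translate([40, 0, 100]) cube([240, 240, 120]);
translate([160, 120, 220]) cylinder(h = 100, r = 100);


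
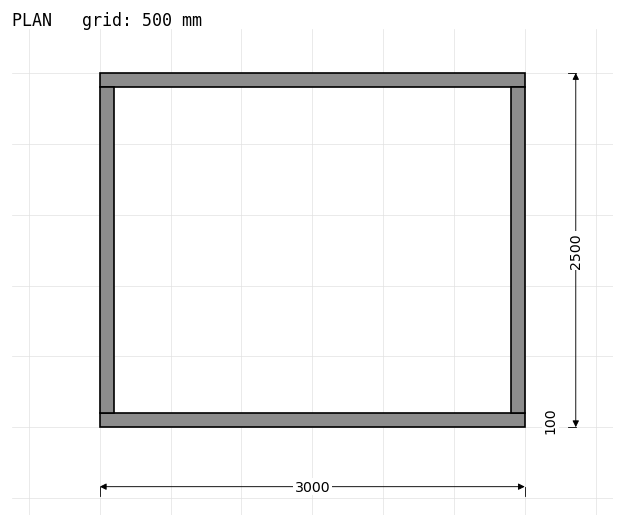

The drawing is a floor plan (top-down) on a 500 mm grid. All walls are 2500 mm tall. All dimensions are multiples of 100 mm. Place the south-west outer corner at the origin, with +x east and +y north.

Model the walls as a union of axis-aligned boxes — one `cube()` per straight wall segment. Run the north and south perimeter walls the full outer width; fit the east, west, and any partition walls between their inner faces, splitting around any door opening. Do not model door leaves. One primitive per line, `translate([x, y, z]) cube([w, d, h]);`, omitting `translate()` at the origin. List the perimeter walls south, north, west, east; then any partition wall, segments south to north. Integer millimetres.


cube([3000, 100, 2500]);
translate([0, 2400, 0]) cube([3000, 100, 2500]);
translate([0, 100, 0]) cube([100, 2300, 2500]);
translate([2900, 100, 0]) cube([100, 2300, 2500]);


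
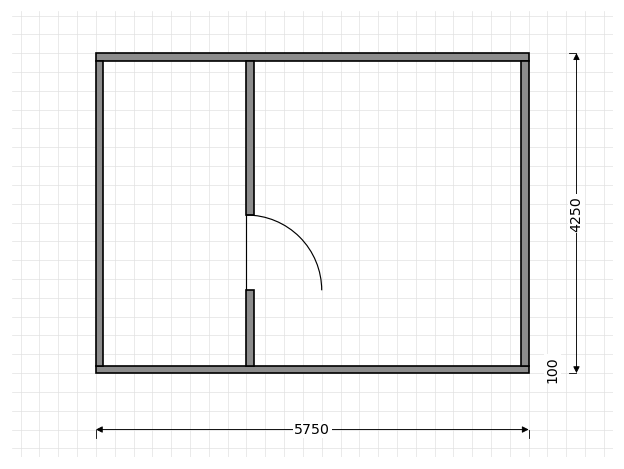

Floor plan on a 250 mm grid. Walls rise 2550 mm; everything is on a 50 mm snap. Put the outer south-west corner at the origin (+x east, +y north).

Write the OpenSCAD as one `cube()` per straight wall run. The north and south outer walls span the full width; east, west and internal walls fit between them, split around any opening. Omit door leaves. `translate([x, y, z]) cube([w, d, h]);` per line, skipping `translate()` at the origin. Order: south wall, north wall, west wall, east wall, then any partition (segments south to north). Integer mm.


cube([5750, 100, 2550]);
translate([0, 4150, 0]) cube([5750, 100, 2550]);
translate([0, 100, 0]) cube([100, 4050, 2550]);
translate([5650, 100, 0]) cube([100, 4050, 2550]);
translate([2000, 100, 0]) cube([100, 1000, 2550]);
translate([2000, 2100, 0]) cube([100, 2050, 2550]);


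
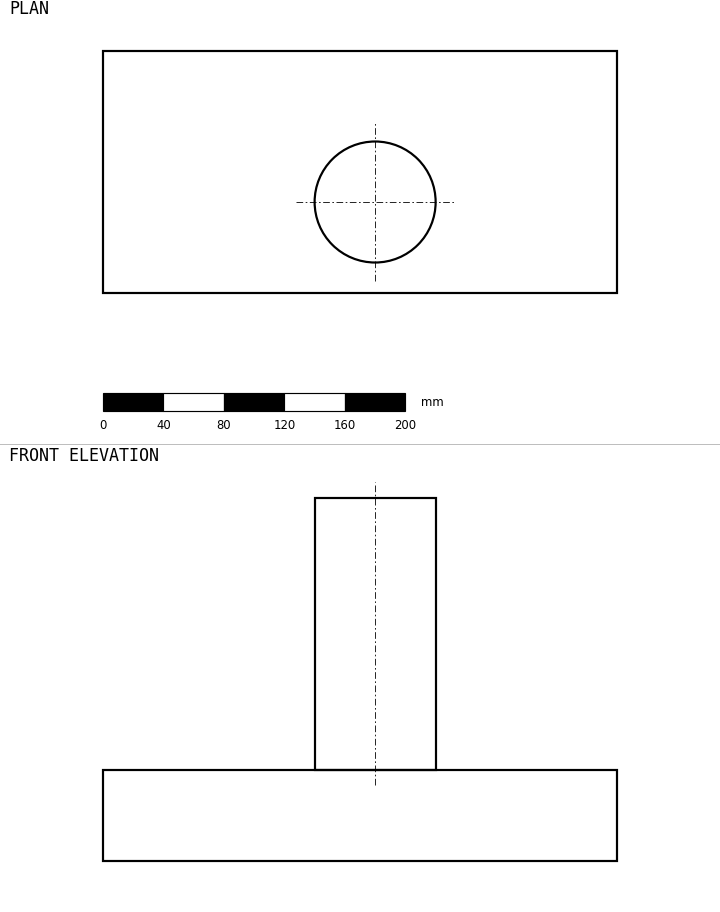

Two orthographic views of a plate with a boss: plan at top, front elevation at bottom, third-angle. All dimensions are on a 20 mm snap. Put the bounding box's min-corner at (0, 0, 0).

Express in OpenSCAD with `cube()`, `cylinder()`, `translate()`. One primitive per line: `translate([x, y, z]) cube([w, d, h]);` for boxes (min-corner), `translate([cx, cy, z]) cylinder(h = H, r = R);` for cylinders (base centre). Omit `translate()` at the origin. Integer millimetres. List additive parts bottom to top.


cube([340, 160, 60]);
translate([180, 60, 60]) cylinder(h = 180, r = 40);


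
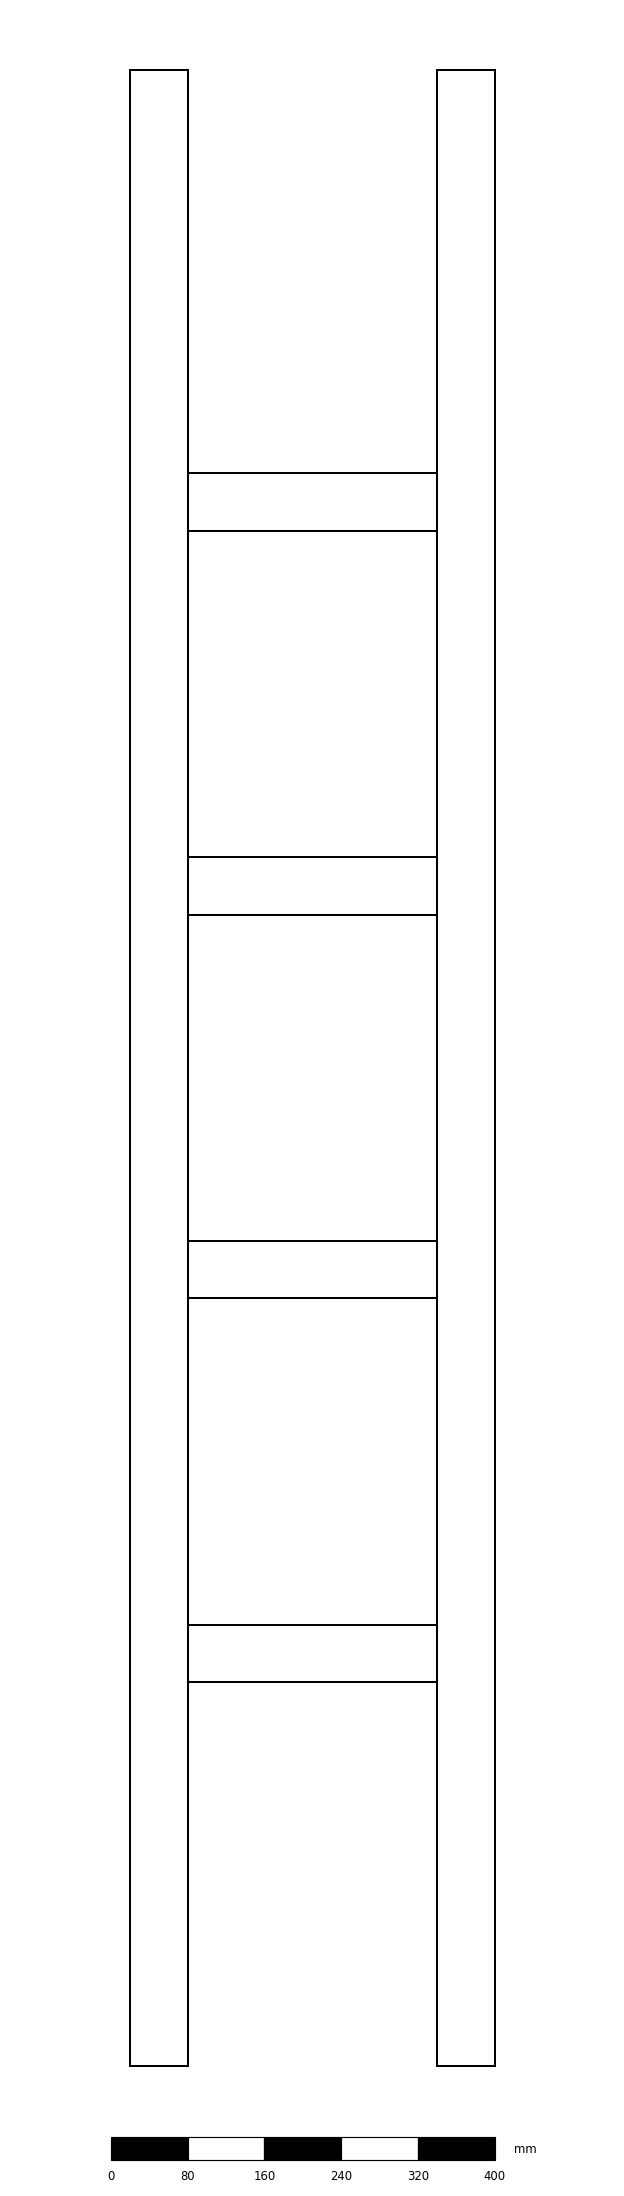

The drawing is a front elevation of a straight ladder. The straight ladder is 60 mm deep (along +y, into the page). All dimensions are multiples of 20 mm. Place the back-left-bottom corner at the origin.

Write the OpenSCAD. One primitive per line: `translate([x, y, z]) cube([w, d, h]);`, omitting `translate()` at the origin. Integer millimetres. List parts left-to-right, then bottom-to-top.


cube([60, 60, 2080]);
translate([60, 0, 400]) cube([260, 60, 60]);
translate([60, 0, 800]) cube([260, 60, 60]);
translate([60, 0, 1200]) cube([260, 60, 60]);
translate([60, 0, 1600]) cube([260, 60, 60]);
translate([320, 0, 0]) cube([60, 60, 2080]);
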